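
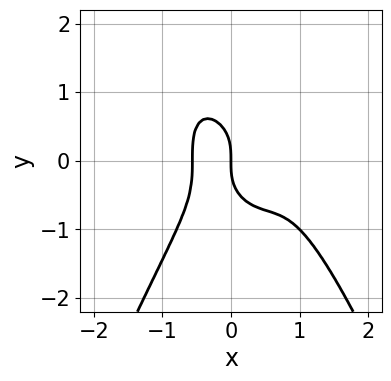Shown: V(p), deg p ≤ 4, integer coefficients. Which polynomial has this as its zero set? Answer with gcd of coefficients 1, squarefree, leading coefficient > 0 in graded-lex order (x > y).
1. Degree: the shape is more complex than any degree-3 curve, so deg p = 4.
2. Observable constraints: it crosses the y-axis at the gridline y = 0; it meets the x-axis at x = 0 (among the integer gridlines).
3. Solving for integer coefficients yields p as stated.

2*x^4 - 2*x^3 + y^3 + x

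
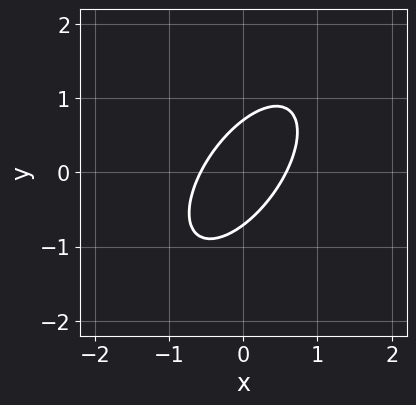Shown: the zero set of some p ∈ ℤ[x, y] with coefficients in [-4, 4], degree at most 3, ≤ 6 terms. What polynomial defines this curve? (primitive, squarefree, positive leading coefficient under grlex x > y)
3*x^2 - 3*x*y + 2*y^2 - 1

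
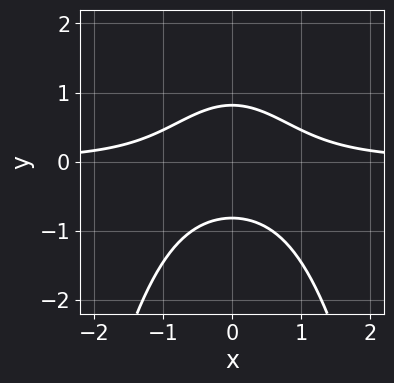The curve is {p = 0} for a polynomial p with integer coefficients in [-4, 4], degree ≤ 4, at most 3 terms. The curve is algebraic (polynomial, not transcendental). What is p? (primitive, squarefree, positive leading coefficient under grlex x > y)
First, the degree is 3 — the shape is more complex than any degree-2 curve.
Next, symmetries: it's symmetric under x → −x, forcing even powers of x.
Then, from the axis intercepts and sections: the curve avoids every integer x-axis point in the box.
Finally, these observations pin down the coefficients.

3*x^2*y + 3*y^2 - 2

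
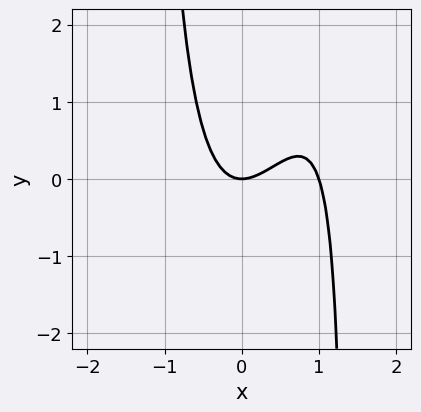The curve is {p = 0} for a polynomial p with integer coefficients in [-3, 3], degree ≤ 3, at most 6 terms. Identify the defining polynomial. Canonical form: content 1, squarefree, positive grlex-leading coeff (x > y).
(a) deg p = 3. The shape is more complex than any degree-2 curve.
(b) From the visible intercepts: the x-axis gridline crossings are at x ∈ {0, 1}; it crosses the y-axis at the gridline y = 0.
(c) Fitting integer coefficients to these (and the overall shape) gives p.

3*x^3 - x^2*y - 3*x^2 + 2*y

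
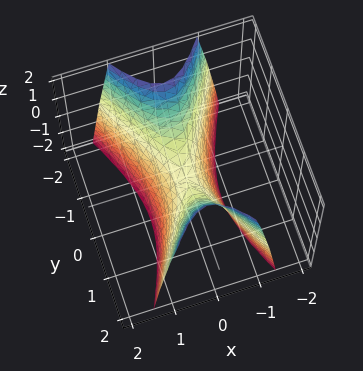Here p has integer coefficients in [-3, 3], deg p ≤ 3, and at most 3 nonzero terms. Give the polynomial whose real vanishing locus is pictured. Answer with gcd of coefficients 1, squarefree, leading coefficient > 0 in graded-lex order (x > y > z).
3*x^2 - y^2 + z

First, the degree is 2 — a saddle surface; a quadric.
Next, symmetries: mirror symmetry y ↦ −y ⇒ only even powers of y; the x ↦ −x reflection is a symmetry, so x appears only in even powers.
Next, from the axis intercepts and sections: it meets the x-axis at x = 0 (among the integer gridlines); one y-axis crossing is at y = 0.
Finally, these observations pin down the coefficients.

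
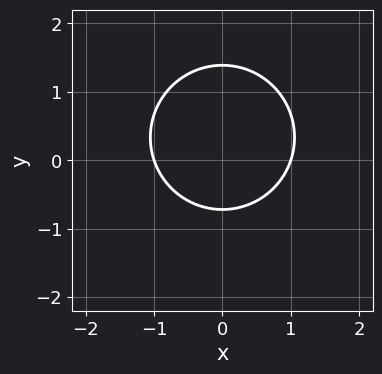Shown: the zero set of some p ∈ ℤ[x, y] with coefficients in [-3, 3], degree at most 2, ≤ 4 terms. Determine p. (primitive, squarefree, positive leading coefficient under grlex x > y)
3*x^2 + 3*y^2 - 2*y - 3

(a) Degree: a generic line meets the curve in up to 2 points, so deg p = 2.
(b) Symmetries: it's symmetric under x → −x, forcing even powers of x.
(c) From the visible intercepts: the x-axis gridline crossings are at x ∈ {-1, 1}.
(d) Fitting integer coefficients to these (and the overall shape) gives p.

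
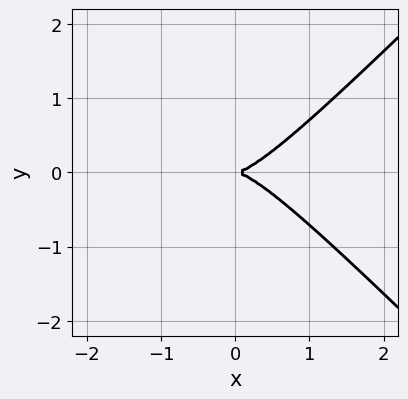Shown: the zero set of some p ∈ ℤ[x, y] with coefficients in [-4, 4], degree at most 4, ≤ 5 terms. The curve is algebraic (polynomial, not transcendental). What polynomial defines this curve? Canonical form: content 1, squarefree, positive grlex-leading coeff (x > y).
x^3 - x*y^2 - y^2

The degree is 3 — the shape is more complex than any degree-2 curve.
Symmetries: the y ↦ −y reflection is a symmetry, so y appears only in even powers.
From the axis intercepts and sections: it meets the y-axis at y = 0 (among the integer gridlines); it meets the x-axis at x = 0 (among the integer gridlines).
Fitting integer coefficients to these (and the overall shape) gives p.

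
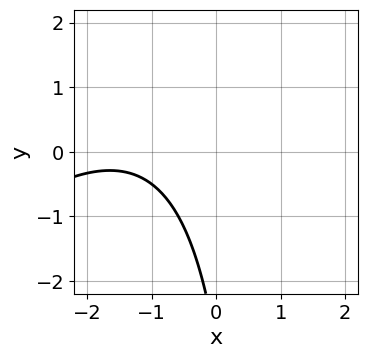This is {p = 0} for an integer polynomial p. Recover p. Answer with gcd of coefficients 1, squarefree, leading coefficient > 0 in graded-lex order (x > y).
First, deg p = 2. A generic line meets the curve in up to 2 points.
Then, reading off the gridlines: the curve avoids every integer y-axis point in the box; it misses every integer gridline on the x-axis.
Finally, fitting integer coefficients to these (and the overall shape) gives p.

x^2 - x*y + 3*x + y + 3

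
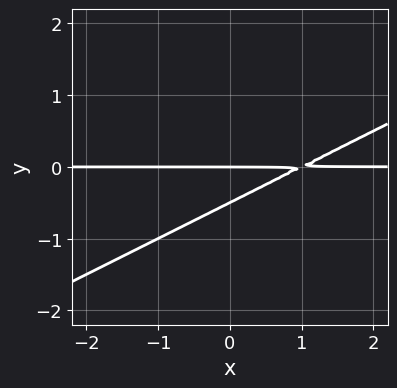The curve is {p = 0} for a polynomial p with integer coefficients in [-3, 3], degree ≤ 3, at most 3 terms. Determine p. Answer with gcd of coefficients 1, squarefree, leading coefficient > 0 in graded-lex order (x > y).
x*y - 2*y^2 - y

deg p = 2.
Checking where it meets the axes: it crosses the y-axis at the gridline y = 0; the visible x-axis segment lies entirely on the curve.
The integer polynomial consistent with all of this is the stated p.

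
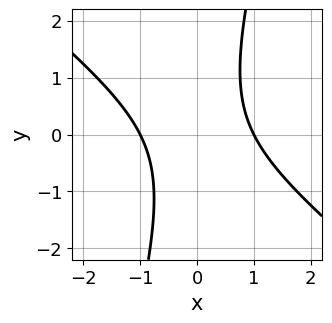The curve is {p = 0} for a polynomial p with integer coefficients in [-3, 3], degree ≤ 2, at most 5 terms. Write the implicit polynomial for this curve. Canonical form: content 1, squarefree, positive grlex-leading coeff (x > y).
3*x^2 + 3*x*y - y^2 - 3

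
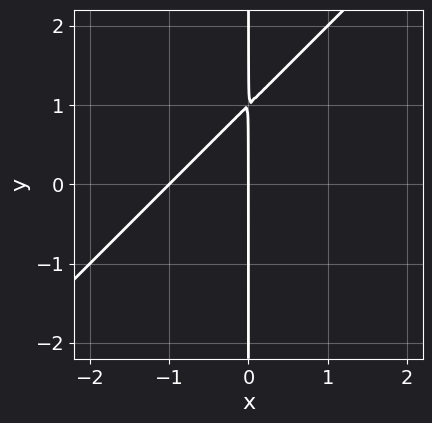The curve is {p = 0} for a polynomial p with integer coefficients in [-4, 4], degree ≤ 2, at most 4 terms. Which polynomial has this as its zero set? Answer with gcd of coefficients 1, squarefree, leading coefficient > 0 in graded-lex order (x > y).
First, deg p = 2. The shape is more complex than any degree-1 curve.
Then, against the integer gridlines: every point of the y-axis in the box is on the curve; among the integer gridlines, it crosses the x-axis at x ∈ {-1, 0}.
Finally, together with the visible shape, these determine p as stated.

x^2 - x*y + x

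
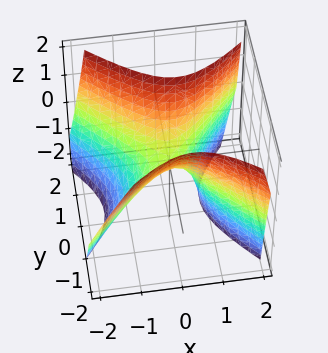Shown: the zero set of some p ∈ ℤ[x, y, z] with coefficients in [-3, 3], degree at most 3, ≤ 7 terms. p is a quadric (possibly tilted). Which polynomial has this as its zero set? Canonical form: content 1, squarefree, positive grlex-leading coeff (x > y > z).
3*x^2 - x*z - 3*y^2 - y*z + 2*z

First, degree: the shape is more complex than any degree-1 surface, so deg p = 2.
Then, checking where it meets the axes: it crosses the y-axis at the gridline y = 0; it crosses the x-axis at the gridline x = 0.
Finally, assembling these constraints gives the stated polynomial.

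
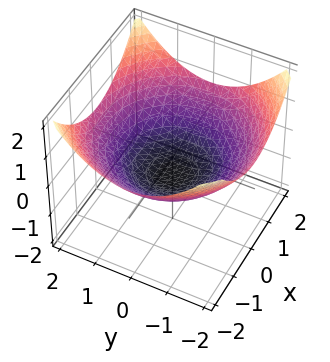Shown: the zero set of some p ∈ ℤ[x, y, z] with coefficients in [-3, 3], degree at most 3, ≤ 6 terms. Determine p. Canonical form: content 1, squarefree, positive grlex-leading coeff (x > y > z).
x^2 + y^2 - 3*z - 2

(a) The degree is 2 — the shape is more complex than any degree-1 surface.
(b) By symmetry, every cross-section ⟂ z is a circle, so x, y appear only via x² + y².
(c) Checking where it meets the axes: a circular section at z = 0 has radius between 1 and 2.
(d) Putting this together gives p.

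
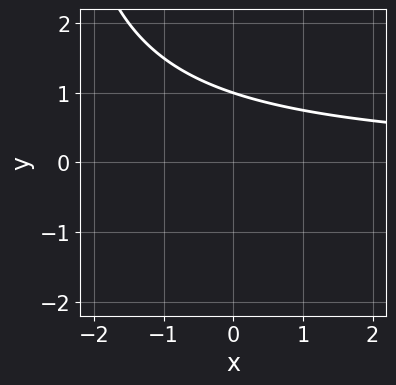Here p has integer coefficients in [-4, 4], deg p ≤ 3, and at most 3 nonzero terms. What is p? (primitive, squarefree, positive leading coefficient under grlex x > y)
x*y + 3*y - 3

1. Degree: a generic line meets the curve in up to 2 points, so deg p = 2.
2. Reading off the gridlines: no x-intercept at any integer in the box; it crosses the y-axis at the gridline y = 1.
3. These observations pin down the coefficients.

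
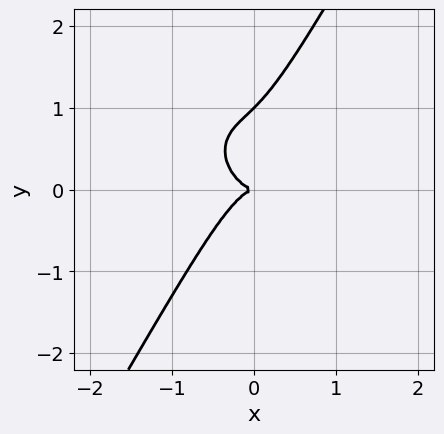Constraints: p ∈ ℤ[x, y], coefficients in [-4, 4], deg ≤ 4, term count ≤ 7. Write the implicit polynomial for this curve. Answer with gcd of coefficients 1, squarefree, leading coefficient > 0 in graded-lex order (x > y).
3*x^3 + x^2*y + 2*x*y^2 - 2*y^3 + 2*y^2

(a) The degree is 3 — no degree-2 curve has this shape.
(b) Observable constraints: the y-axis gridline crossings are at y ∈ {0, 1}; one x-axis crossing is at x = 0.
(c) Putting this together gives p.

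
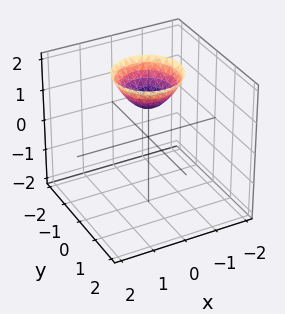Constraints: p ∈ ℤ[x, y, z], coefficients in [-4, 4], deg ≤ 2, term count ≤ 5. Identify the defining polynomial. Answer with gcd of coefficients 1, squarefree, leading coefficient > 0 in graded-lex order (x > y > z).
x^2 + y^2 - z + 1

1. The degree is 2 — a generic line meets the surface in up to 2 points.
2. Symmetry: every cross-section ⟂ z is a circle, so x, y appear only via x² + y².
3. From the visible intercepts: a circular section at z = 2 has radius exactly 1; it meets the z-axis at z = 1 (among the integer gridlines); the surface avoids every integer y-axis point in the box.
4. Together with the visible shape, these determine p as stated.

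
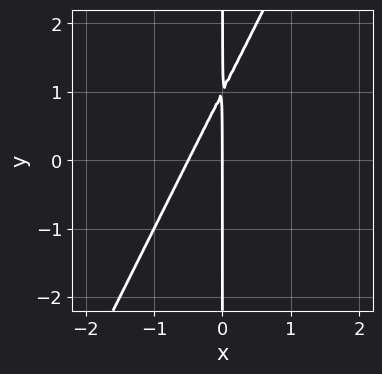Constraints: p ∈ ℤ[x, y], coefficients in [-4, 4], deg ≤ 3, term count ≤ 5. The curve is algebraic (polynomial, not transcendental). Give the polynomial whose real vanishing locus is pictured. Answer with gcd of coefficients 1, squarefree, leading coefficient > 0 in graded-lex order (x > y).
First, degree: no degree-1 curve has this shape, so deg p = 2.
Then, checking where it meets the axes: one x-axis crossing is at x = 0; every point of the y-axis in the box is on the curve.
Finally, assembling these constraints gives the stated polynomial.

2*x^2 - x*y + x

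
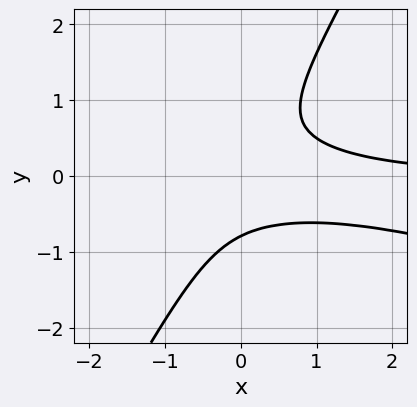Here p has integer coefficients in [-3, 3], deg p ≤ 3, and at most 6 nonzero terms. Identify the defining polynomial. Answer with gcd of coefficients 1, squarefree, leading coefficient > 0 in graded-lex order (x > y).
x^2*y + 3*x*y^2 - 2*y^3 - 1

(a) The degree is 3 — the shape is more complex than any degree-2 curve.
(b) From the visible intercepts: no x-intercept at any integer in the box.
(c) Matching integer coefficients to the picture gives p.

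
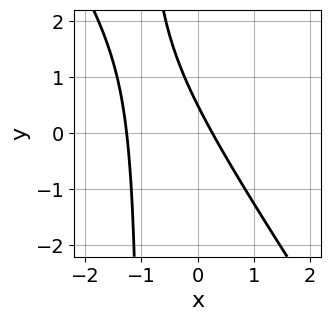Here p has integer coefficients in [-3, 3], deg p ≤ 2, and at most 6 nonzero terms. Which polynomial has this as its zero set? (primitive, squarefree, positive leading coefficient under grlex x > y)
1. The degree is 2 — no degree-1 curve has this shape.
2. Solving for integer coefficients yields p as stated.

3*x^2 + 2*x*y + 3*x + 2*y - 1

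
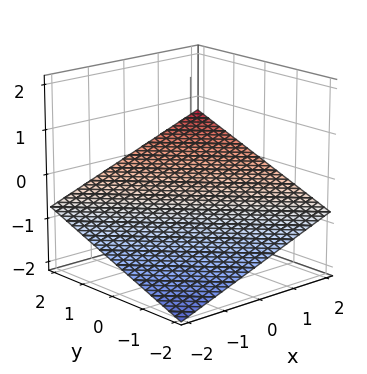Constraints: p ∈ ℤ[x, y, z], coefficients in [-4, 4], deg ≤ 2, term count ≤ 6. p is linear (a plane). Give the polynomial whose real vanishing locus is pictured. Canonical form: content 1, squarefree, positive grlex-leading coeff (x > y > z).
x + y - 3*z - 2

First, deg p = 1. The surface is flat (a plane).
Next, from the visible intercepts: one x-axis crossing is at x = 2; it crosses the y-axis at the gridline y = 2.
Finally, putting this together gives p.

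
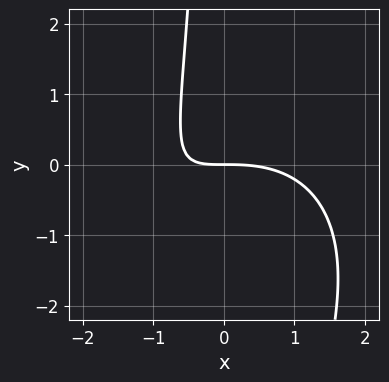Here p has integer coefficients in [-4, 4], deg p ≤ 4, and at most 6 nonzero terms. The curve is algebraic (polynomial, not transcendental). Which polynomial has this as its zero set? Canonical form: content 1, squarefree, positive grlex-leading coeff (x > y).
x^3 - x^2*y + x*y^2 + 3*x*y + 3*y

(a) deg p = 3. The shape is more complex than any degree-2 curve.
(b) Reading off the gridlines: it meets the y-axis at y = 0 (among the integer gridlines); it crosses the x-axis at the gridline x = 0.
(c) Fitting integer coefficients to these (and the overall shape) gives p.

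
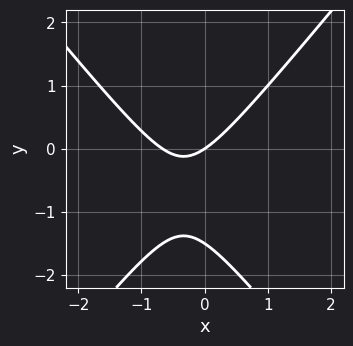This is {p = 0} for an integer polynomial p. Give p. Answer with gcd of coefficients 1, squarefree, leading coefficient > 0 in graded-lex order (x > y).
3*x^2 - 2*y^2 + 2*x - 3*y

1. deg p = 2. A generic line meets the curve in up to 2 points.
2. Reading off the gridlines: it meets the y-axis at y = 0 (among the integer gridlines); it crosses the x-axis at the gridline x = 0.
3. Fitting integer coefficients to these (and the overall shape) gives p.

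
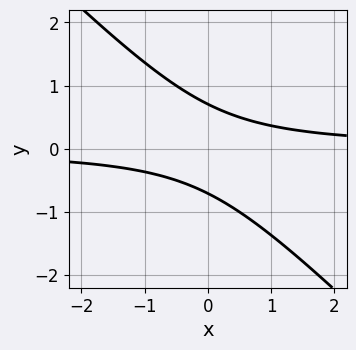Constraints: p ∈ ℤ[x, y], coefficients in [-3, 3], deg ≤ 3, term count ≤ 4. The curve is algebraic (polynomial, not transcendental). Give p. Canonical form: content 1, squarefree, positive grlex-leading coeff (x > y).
2*x*y + 2*y^2 - 1

First, degree: the shape is more complex than any degree-1 curve, so deg p = 2.
Then, from the visible intercepts: it misses every integer gridline on the x-axis.
Finally, matching integer coefficients to the picture gives p.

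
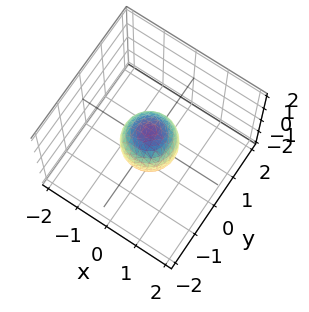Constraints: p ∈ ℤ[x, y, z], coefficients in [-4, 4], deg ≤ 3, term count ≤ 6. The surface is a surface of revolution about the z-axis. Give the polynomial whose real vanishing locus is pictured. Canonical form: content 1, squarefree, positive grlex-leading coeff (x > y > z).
3*x^2 + 3*y^2 + 2*z^2 - 2

1. deg p = 2.
2. By symmetry, the z-axis is an axis of rotation, so x and y enter only as x² + y².
3. From the axis intercepts and sections: a circular section at z = 0 has radius between 0 and 1; the z-axis gridline crossings are at z ∈ {-1, 1}.
4. Together with the visible shape, these determine p as stated.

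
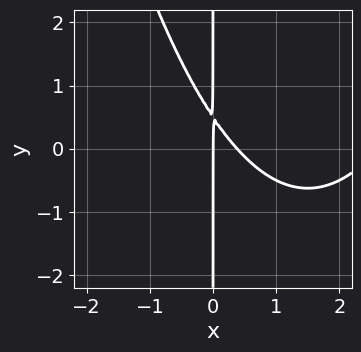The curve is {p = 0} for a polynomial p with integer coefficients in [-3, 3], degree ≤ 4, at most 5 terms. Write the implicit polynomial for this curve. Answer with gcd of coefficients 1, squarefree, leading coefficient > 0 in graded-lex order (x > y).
x^3 - 3*x^2 - 2*x*y + x

1. deg p = 3. A generic line meets the curve in up to 3 points.
2. Checking where it meets the axes: one x-axis crossing is at x = 0; the visible y-axis segment lies entirely on the curve.
3. Matching integer coefficients to the picture gives p.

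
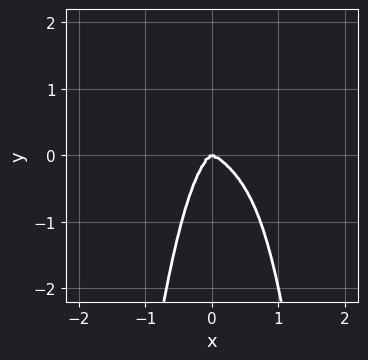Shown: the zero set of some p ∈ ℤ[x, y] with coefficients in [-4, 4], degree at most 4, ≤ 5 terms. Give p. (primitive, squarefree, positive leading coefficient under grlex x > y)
(a) deg p = 4. The shape is more complex than any degree-3 curve.
(b) From the visible intercepts: it crosses the y-axis at the gridline y = 0; it meets the x-axis at x = 0 (among the integer gridlines).
(c) The integer polynomial consistent with all of this is the stated p.

2*x^4 + 3*x^3*y + 3*x^2*y^2 + y^3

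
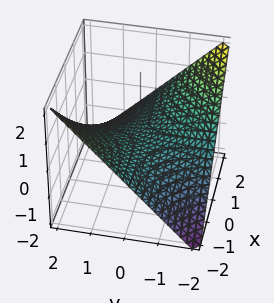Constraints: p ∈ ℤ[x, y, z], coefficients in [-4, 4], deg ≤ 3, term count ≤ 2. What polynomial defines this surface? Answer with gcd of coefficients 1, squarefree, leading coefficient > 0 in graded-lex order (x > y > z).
x*y + 2*z

First, deg p = 2. A saddle surface; a quadric.
Next, checking where it meets the axes: it crosses the z-axis at the gridline z = 0; every point of the y-axis in the box is on the surface; every point of the x-axis in the box is on the surface.
Finally, the integer polynomial consistent with all of this is the stated p.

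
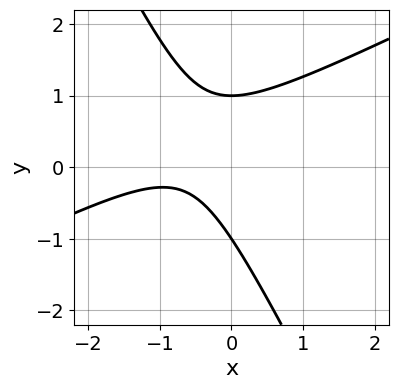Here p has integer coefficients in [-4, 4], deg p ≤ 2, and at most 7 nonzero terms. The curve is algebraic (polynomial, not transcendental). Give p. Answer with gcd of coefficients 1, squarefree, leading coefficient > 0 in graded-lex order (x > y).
2*x^2 - 3*x*y - 2*y^2 + 3*x + 2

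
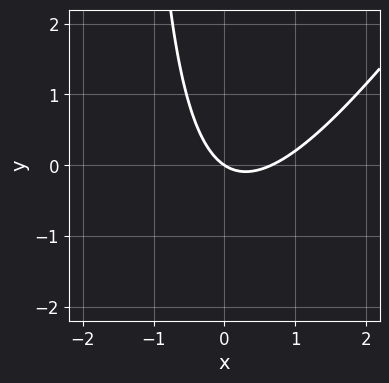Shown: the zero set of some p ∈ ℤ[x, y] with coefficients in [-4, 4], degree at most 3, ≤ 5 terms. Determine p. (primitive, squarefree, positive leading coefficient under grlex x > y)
Degree: a generic line meets the curve in up to 2 points, so deg p = 2.
From the visible intercepts: one x-axis crossing is at x = 0; it meets the y-axis at y = 0 (among the integer gridlines).
Fitting integer coefficients to these (and the overall shape) gives p.

3*x^2 - 2*x*y - 2*x - 3*y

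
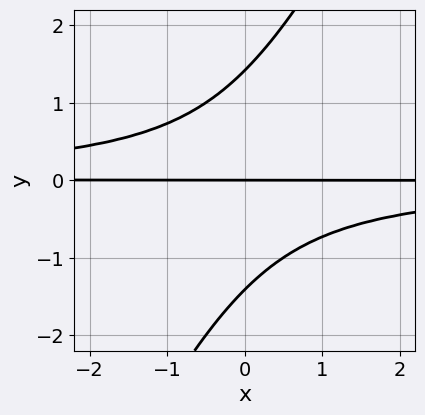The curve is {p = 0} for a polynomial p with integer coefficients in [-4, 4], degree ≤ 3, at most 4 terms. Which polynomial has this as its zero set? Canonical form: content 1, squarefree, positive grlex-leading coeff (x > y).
1. deg p = 3. No degree-2 curve has this shape.
2. From the axis intercepts and sections: every point of the x-axis in the box is on the curve; it meets the y-axis at y = 0 (among the integer gridlines).
3. Matching integer coefficients to the picture gives p.

2*x*y^2 - y^3 + 2*y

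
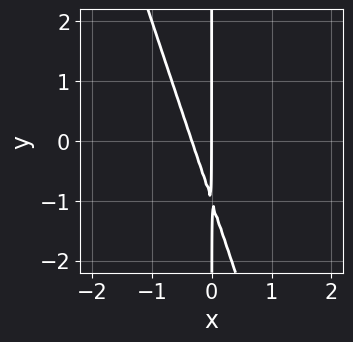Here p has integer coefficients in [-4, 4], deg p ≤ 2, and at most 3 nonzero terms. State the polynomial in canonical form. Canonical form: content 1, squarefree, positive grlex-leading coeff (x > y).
1. deg p = 2. A generic line meets the curve in up to 2 points.
2. From the axis intercepts and sections: it meets the x-axis at x = 0 (among the integer gridlines); every point of the y-axis in the box is on the curve.
3. Solving for integer coefficients yields p as stated.

3*x^2 + x*y + x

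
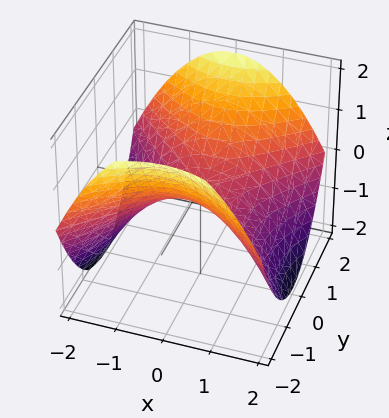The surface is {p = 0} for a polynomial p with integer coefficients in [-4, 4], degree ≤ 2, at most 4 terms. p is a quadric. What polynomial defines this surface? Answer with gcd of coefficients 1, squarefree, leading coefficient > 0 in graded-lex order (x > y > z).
x^2 - y^2 + 2*z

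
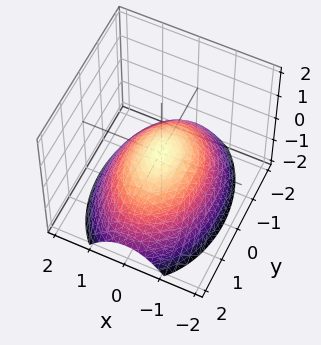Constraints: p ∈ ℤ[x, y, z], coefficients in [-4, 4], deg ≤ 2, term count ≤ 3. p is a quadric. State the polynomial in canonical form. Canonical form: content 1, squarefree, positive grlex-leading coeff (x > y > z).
deg p = 2. A paraboloid; a quadric.
Symmetries: it's symmetric under x → −x, forcing even powers of x; mirror symmetry y ↦ −y ⇒ only even powers of y.
Checking where it meets the axes: one z-axis crossing is at z = 0; it meets the x-axis at x = 0 (among the integer gridlines); it crosses the y-axis at the gridline y = 0.
Fitting integer coefficients to these (and the overall shape) gives p.

2*x^2 + y^2 + 3*z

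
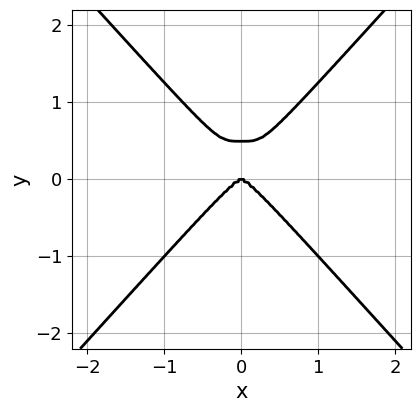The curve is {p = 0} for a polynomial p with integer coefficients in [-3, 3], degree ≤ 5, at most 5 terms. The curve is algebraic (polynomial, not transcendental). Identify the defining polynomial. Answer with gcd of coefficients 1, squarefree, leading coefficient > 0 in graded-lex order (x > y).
1. Degree: a generic line meets the curve in up to 4 points, so deg p = 4.
2. Symmetries: the x ↦ −x reflection is a symmetry, so x appears only in even powers.
3. From the axis intercepts and sections: it meets the x-axis at x = 0 (among the integer gridlines); it meets the y-axis at y = 0 (among the integer gridlines).
4. Together with the visible shape, these determine p as stated.

3*x^4 - 2*y^4 + y^3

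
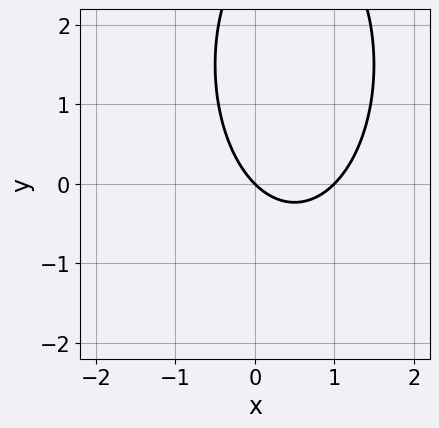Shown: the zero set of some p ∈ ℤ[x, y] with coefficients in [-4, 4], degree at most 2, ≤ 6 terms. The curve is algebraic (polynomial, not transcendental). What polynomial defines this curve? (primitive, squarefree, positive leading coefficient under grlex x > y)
3*x^2 + y^2 - 3*x - 3*y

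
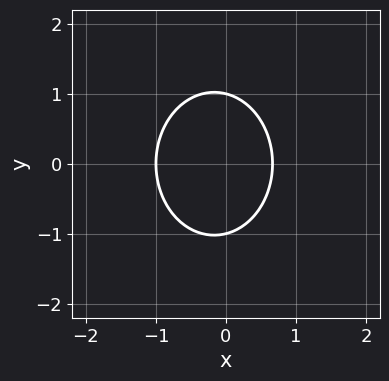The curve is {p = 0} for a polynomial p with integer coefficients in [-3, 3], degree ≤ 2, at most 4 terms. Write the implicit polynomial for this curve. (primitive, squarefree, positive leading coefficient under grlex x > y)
3*x^2 + 2*y^2 + x - 2

1. The degree is 2 — no degree-1 curve has this shape.
2. Symmetries: the y ↦ −y reflection is a symmetry, so y appears only in even powers.
3. Reading off the gridlines: among the integer gridlines, it crosses the y-axis at y ∈ {-1, 1}; one x-axis crossing is at x = -1.
4. Fitting integer coefficients to these (and the overall shape) gives p.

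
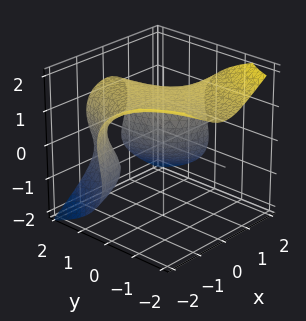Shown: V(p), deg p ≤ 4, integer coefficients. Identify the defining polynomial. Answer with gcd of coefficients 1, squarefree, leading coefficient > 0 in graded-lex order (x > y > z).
First, deg p = 3. A generic line meets the surface in up to 3 points.
Next, from the axis intercepts and sections: it misses every integer gridline on the y-axis; no x-intercept at any integer in the box.
Finally, these observations pin down the coefficients.

x^2*y + z^3 - z - 1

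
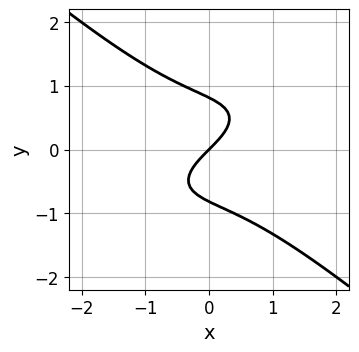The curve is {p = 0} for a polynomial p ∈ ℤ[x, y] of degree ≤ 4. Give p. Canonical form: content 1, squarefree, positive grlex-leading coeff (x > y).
x^3 - x^2*y + 3*y^3 + 2*x - 2*y

The degree is 3 — no degree-2 curve has this shape.
Checking where it meets the axes: it crosses the y-axis at the gridline y = 0; one x-axis crossing is at x = 0.
The integer polynomial consistent with all of this is the stated p.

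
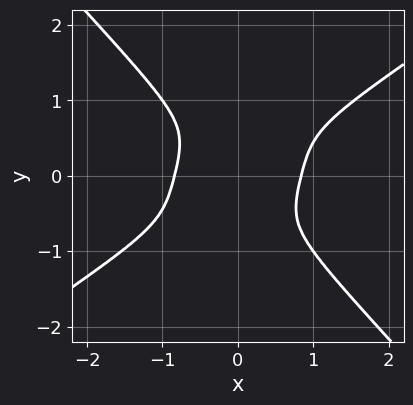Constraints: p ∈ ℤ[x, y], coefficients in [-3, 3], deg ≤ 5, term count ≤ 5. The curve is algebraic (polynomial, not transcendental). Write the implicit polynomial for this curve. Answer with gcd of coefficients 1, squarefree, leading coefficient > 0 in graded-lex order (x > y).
2*x^4 - 2*x^3*y - 3*y^4 - 1

(a) deg p = 4. The shape is more complex than any degree-3 curve.
(b) Reading off the gridlines: no y-intercept at any integer in the box.
(c) Putting this together gives p.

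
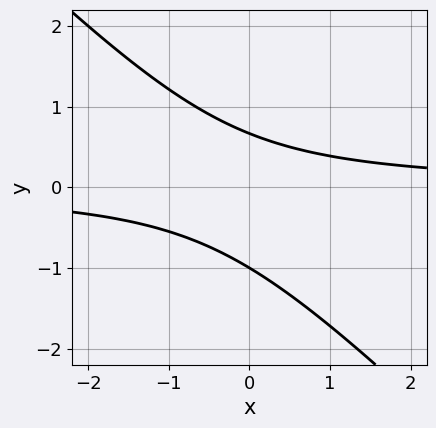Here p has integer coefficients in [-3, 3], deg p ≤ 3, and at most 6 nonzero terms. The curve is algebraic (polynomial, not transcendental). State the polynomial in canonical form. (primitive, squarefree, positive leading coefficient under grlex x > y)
3*x*y + 3*y^2 + y - 2

1. deg p = 2. No degree-1 curve has this shape.
2. From the visible intercepts: it meets the y-axis at y = -1 (among the integer gridlines); it misses every integer gridline on the x-axis.
3. The integer polynomial consistent with all of this is the stated p.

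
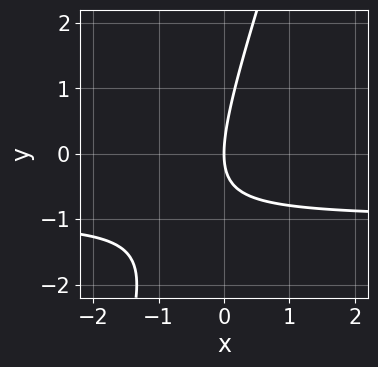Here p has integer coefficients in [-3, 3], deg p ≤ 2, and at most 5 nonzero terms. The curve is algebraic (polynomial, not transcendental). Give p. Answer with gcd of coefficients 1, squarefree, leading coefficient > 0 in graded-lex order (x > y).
1. Degree: no degree-1 curve has this shape, so deg p = 2.
2. Against the integer gridlines: one y-axis crossing is at y = 0; it meets the x-axis at x = 0 (among the integer gridlines).
3. Putting this together gives p.

3*x*y - y^2 + 3*x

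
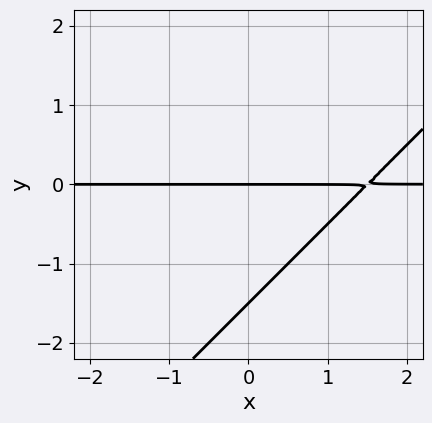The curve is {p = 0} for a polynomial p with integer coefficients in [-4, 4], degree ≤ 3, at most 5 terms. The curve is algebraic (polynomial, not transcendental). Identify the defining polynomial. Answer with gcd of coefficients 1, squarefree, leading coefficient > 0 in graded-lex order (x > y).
1. Degree: no degree-1 curve has this shape, so deg p = 2.
2. Against the integer gridlines: one y-axis crossing is at y = 0; the visible x-axis segment lies entirely on the curve.
3. These observations pin down the coefficients.

2*x*y - 2*y^2 - 3*y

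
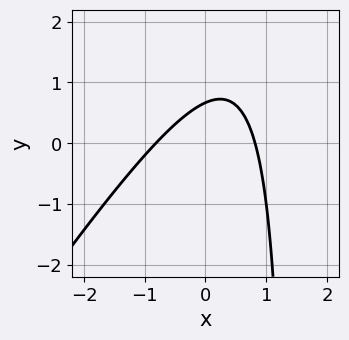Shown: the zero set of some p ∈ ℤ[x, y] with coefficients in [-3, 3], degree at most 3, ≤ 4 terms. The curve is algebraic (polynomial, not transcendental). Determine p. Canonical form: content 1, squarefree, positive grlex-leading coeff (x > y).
1. The degree is 2 — the shape is more complex than any degree-1 curve.
2. Putting this together gives p.

3*x^2 - 2*x*y + 3*y - 2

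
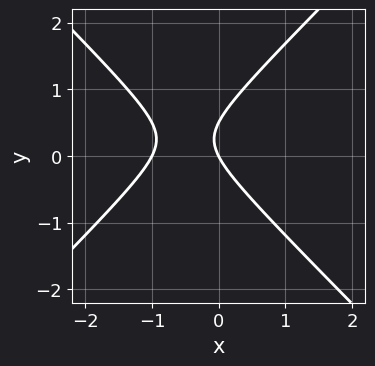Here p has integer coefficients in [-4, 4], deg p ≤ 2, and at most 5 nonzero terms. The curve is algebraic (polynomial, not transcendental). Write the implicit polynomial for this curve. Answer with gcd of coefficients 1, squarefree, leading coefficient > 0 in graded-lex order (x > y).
The degree is 2 — a generic line meets the curve in up to 2 points.
From the axis intercepts and sections: the x-axis gridline crossings are at x ∈ {-1, 0}; one y-axis crossing is at y = 0.
The integer polynomial consistent with all of this is the stated p.

2*x^2 - 2*y^2 + 2*x + y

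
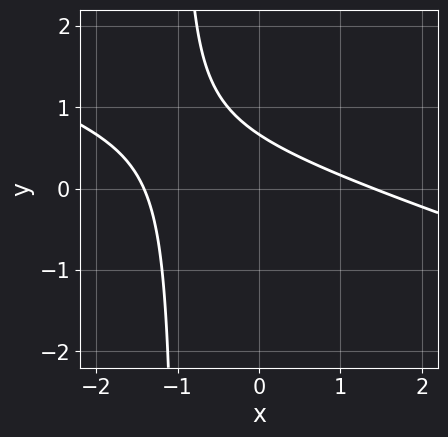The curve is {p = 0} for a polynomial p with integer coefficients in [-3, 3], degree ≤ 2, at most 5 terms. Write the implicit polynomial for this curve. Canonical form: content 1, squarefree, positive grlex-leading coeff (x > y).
(a) The degree is 2 — the shape is more complex than any degree-1 curve.
(b) The integer polynomial consistent with all of this is the stated p.

x^2 + 3*x*y + 3*y - 2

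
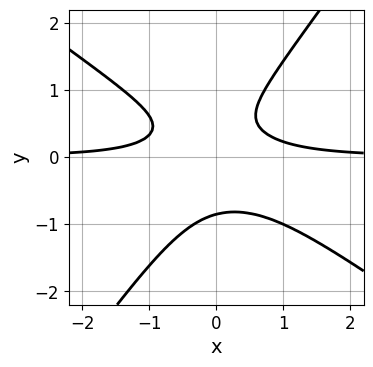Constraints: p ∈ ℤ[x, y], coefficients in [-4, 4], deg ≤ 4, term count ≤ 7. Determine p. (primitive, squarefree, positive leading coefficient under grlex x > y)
3*x^2*y + 2*x*y^2 - 3*y^3 + y - 1

First, deg p = 3. The shape is more complex than any degree-2 curve.
Next, reading off the gridlines: the curve avoids every integer x-axis point in the box.
Finally, these observations pin down the coefficients.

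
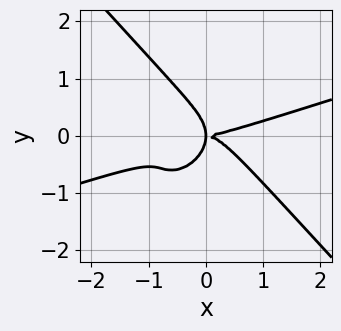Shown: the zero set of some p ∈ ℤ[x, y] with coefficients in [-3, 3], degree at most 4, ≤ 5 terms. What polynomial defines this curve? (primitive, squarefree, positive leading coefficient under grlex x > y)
x^4 - 3*x^3*y - 3*y^4 - 3*x*y^2

deg p = 4.
Reading off the gridlines: it crosses the x-axis at the gridline x = 0; one y-axis crossing is at y = 0.
Fitting integer coefficients to these (and the overall shape) gives p.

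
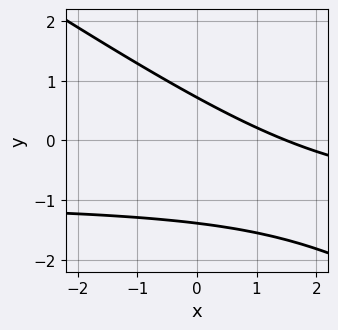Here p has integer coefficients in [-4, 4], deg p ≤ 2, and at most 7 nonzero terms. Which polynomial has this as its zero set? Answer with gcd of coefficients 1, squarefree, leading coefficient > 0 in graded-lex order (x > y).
(a) The degree is 2 — a generic line meets the curve in up to 2 points.
(b) Putting this together gives p.

2*x*y + 3*y^2 + 2*x + 2*y - 3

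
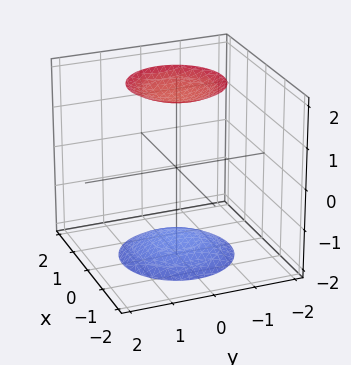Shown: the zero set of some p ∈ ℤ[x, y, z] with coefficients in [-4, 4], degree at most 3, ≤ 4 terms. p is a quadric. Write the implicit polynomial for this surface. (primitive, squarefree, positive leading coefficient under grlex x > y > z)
(a) The picture has 2 separate pieces. Treating them together as one polynomial.
(b) Degree: two sheets facing apart; a quadric, so deg p = 2.
(c) Symmetry: every cross-section ⟂ z is a circle, so x, y appear only via x² + y²; it's symmetric under z → −z, forcing even powers of z.
(d) From the axis intercepts and sections: no y-intercept at any integer in the box; it misses every integer gridline on the x-axis.
(e) Solving for integer coefficients yields p as stated.

x^2 + y^2 - z^2 + 3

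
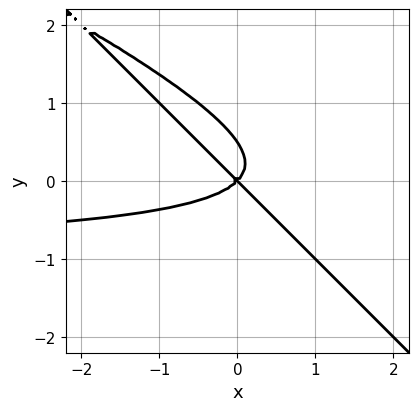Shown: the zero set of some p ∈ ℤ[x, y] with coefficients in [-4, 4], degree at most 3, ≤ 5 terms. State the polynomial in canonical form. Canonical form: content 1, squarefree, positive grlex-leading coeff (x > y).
x^2*y + 3*x*y^2 + 2*y^3 + x^2 - y^2

1. The degree is 3 — no degree-2 curve has this shape.
2. From the visible intercepts: it meets the y-axis at y = 0 (among the integer gridlines); it crosses the x-axis at the gridline x = 0.
3. Putting this together gives p.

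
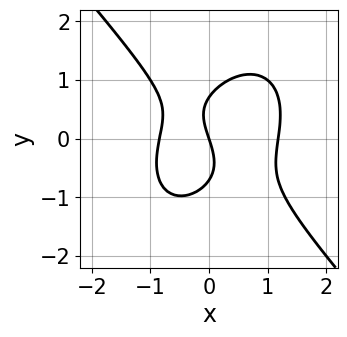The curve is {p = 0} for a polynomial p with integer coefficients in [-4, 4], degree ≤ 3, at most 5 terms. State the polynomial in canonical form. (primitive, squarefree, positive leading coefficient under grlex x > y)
First, deg p = 3.
Then, reading off the gridlines: it crosses the x-axis at the gridline x = 0; it crosses the y-axis at the gridline y = 0.
Finally, matching integer coefficients to the picture gives p.

3*x^3 + 2*y^3 - x^2 - 3*x - y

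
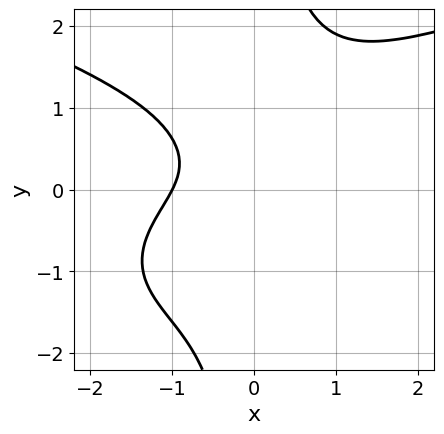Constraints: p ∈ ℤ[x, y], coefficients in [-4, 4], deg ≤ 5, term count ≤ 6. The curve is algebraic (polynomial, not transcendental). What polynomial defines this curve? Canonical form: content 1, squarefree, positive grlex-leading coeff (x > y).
First, deg p = 4. No degree-3 curve has this shape.
Next, observable constraints: one x-axis crossing is at x = -1; no y-intercept at any integer in the box.
Finally, matching integer coefficients to the picture gives p.

3*x*y^3 - 2*x^3 - 3*x*y - 3*y^2 - 2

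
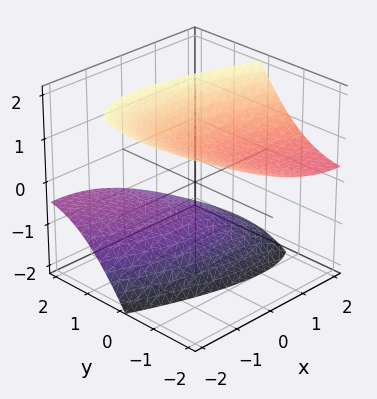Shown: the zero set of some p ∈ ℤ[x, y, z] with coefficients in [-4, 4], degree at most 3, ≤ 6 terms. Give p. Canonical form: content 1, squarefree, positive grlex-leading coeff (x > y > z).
1. There are 2 components.
2. deg p = 2.
3. Against the integer gridlines: it misses every integer gridline on the y-axis; no x-intercept at any integer in the box.
4. Assembling these constraints gives the stated polynomial.

x^2 + 2*x*y + y^2 + 3*y*z - 2*z^2 + 3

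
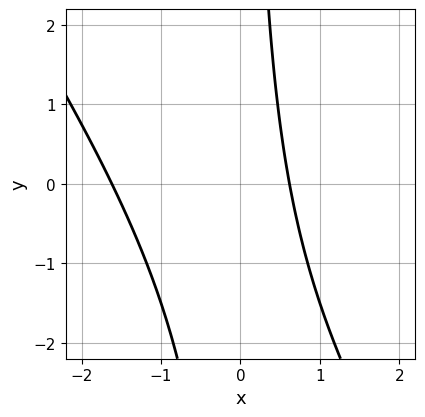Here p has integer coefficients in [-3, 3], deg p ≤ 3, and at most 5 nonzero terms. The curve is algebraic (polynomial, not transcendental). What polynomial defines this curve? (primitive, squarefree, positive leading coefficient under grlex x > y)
3*x^2 + 2*x*y + 3*x - 3

First, deg p = 2. A generic line meets the curve in up to 2 points.
Then, against the integer gridlines: the curve avoids every integer y-axis point in the box.
Finally, assembling these constraints gives the stated polynomial.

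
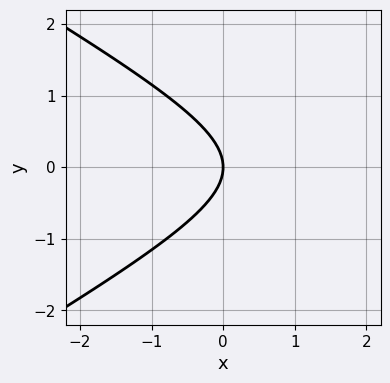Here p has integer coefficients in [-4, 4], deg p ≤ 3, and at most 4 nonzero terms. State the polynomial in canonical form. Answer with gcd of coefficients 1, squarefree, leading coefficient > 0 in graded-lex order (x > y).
x^2 - 3*y^2 - 3*x

(a) Degree: no degree-1 curve has this shape, so deg p = 2.
(b) Symmetries: the y ↦ −y reflection is a symmetry, so y appears only in even powers.
(c) From the axis intercepts and sections: it meets the x-axis at x = 0 (among the integer gridlines); it crosses the y-axis at the gridline y = 0.
(d) Solving for integer coefficients yields p as stated.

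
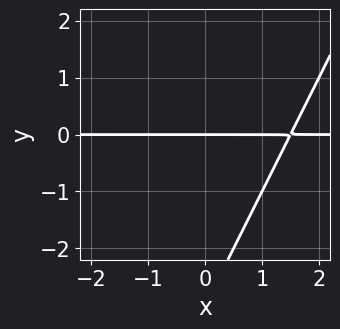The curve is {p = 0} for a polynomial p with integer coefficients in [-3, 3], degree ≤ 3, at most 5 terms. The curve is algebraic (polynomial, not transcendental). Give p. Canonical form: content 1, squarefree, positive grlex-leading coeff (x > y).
2*x*y - y^2 - 3*y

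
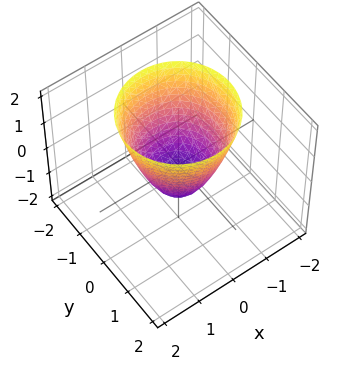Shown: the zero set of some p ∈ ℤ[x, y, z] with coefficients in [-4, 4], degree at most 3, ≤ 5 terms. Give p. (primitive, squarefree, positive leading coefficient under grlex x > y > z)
3*x^2 + 3*y^2 - 2*z - 2

deg p = 2. The shape is more complex than any degree-1 surface.
By symmetry, every cross-section ⟂ z is a circle, so x, y appear only via x² + y².
Against the integer gridlines: a circular section at z = 0 has radius between 0 and 1; it meets the z-axis at z = -1 (among the integer gridlines).
Fitting integer coefficients to these (and the overall shape) gives p.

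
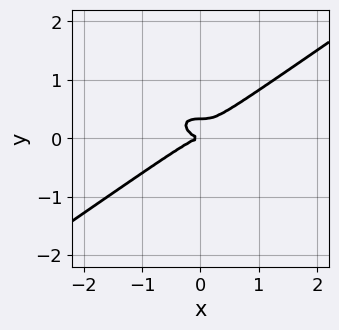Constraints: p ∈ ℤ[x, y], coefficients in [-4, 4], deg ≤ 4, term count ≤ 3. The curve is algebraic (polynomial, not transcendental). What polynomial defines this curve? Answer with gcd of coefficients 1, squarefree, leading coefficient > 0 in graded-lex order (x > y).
The degree is 3 — a generic line meets the curve in up to 3 points.
From the axis intercepts and sections: one y-axis crossing is at y = 0; one x-axis crossing is at x = 0.
Assembling these constraints gives the stated polynomial.

x^3 - 3*y^3 + y^2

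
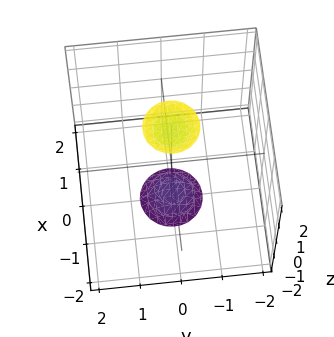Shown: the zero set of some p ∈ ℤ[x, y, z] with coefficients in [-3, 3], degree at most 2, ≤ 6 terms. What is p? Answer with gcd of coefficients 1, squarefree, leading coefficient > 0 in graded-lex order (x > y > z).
3*x^2 + 3*y^2 - z^2 + 3

First, the picture has 2 separate pieces. They look like related sheets of one shape, so recover p as a whole.
Then, degree: a generic line meets the surface in up to 2 points, so deg p = 2.
Then, symmetry: the z-axis is an axis of rotation, so x and y enter only as x² + y².
Next, checking where it meets the axes: a circular section at z = 2 has radius between 0 and 1; it misses every integer gridline on the x-axis.
Finally, matching integer coefficients to the picture gives p.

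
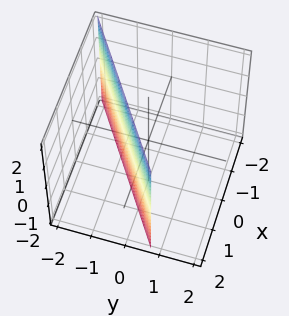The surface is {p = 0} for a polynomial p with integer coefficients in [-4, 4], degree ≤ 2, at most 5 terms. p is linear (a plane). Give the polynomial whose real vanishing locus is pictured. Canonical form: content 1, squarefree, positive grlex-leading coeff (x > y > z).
2*x - 3*y - 2

First, deg p = 1. The surface is flat (a plane).
Next, reading off the gridlines: it meets the x-axis at x = 1 (among the integer gridlines); no z-intercept at any integer in the box.
Finally, assembling these constraints gives the stated polynomial.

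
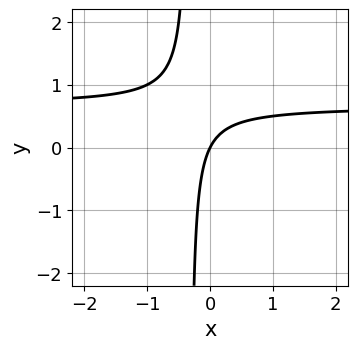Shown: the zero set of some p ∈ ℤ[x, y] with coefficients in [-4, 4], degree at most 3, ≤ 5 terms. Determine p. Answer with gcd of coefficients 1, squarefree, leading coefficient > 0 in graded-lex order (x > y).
3*x*y - 2*x + y

1. Degree: no degree-1 curve has this shape, so deg p = 2.
2. From the axis intercepts and sections: it meets the x-axis at x = 0 (among the integer gridlines); one y-axis crossing is at y = 0.
3. The integer polynomial consistent with all of this is the stated p.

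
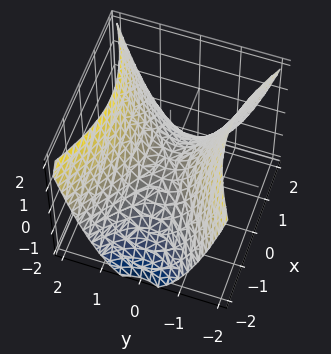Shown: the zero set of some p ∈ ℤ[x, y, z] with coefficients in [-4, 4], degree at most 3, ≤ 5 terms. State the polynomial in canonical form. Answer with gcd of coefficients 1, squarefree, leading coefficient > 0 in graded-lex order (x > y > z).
First, the degree is 2 — a hyperbolic paraboloid; a quadric.
Next, symmetries: mirror symmetry y ↦ −y ⇒ only even powers of y; mirror symmetry x ↦ −x ⇒ only even powers of x.
Then, against the integer gridlines: it crosses the x-axis at the gridline x = 0; it crosses the y-axis at the gridline y = 0; one z-axis crossing is at z = 0.
Finally, these observations pin down the coefficients.

x^2 - 2*y^2 + 2*z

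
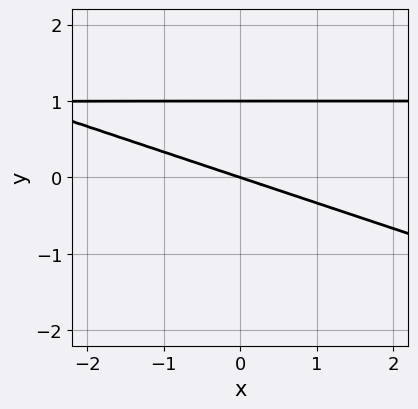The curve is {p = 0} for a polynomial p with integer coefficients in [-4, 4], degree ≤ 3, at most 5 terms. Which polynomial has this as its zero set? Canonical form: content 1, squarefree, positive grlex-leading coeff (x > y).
1. Degree: the shape is more complex than any degree-1 curve, so deg p = 2.
2. From the axis intercepts and sections: among the integer gridlines, it crosses the y-axis at y ∈ {0, 1}; one x-axis crossing is at x = 0.
3. Solving for integer coefficients yields p as stated.

x*y + 3*y^2 - x - 3*y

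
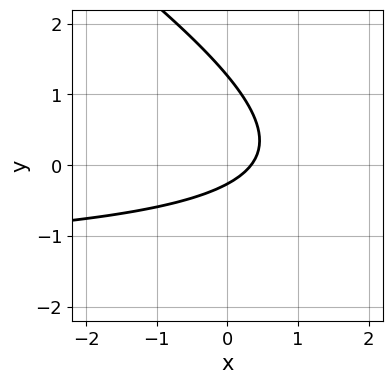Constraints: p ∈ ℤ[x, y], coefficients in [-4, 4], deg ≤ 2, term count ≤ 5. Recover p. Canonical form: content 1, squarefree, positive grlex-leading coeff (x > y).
First, the degree is 2 — no degree-1 curve has this shape.
Finally, putting this together gives p.

2*x*y + 3*y^2 + 3*x - 3*y - 1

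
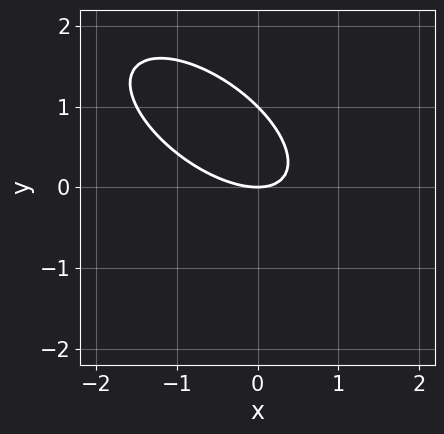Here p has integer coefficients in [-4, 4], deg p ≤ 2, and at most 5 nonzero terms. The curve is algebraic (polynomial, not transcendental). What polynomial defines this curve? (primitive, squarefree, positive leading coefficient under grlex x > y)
First, the degree is 2 — no degree-1 curve has this shape.
Next, from the visible intercepts: one x-axis crossing is at x = 0; among the integer gridlines, it crosses the y-axis at y ∈ {0, 1}.
Finally, putting this together gives p.

2*x^2 + 3*x*y + 3*y^2 - 3*y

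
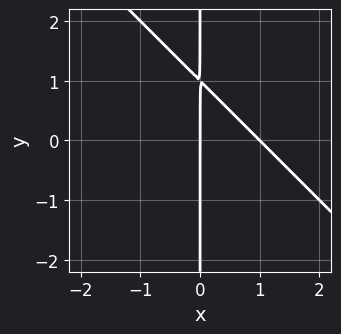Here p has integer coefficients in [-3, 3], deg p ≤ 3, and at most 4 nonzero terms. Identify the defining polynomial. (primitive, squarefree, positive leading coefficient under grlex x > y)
x^2 + x*y - x

First, the degree is 2 — the shape is more complex than any degree-1 curve.
Then, checking where it meets the axes: among the integer gridlines, it crosses the x-axis at x ∈ {0, 1}; every point of the y-axis in the box is on the curve.
Finally, assembling these constraints gives the stated polynomial.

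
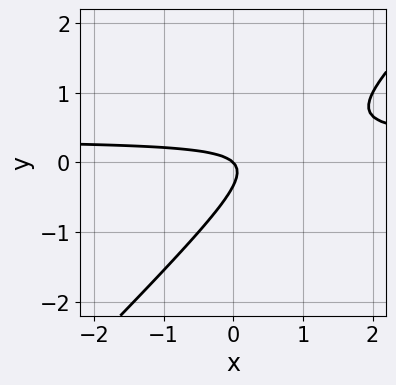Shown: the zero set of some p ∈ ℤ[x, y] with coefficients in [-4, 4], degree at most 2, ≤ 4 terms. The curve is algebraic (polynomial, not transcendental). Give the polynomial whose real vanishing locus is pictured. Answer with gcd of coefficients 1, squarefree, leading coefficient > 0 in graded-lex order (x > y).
3*x*y - 3*y^2 - x - y

The degree is 2 — the shape is more complex than any degree-1 curve.
Reading off the gridlines: one x-axis crossing is at x = 0; it meets the y-axis at y = 0 (among the integer gridlines).
Solving for integer coefficients yields p as stated.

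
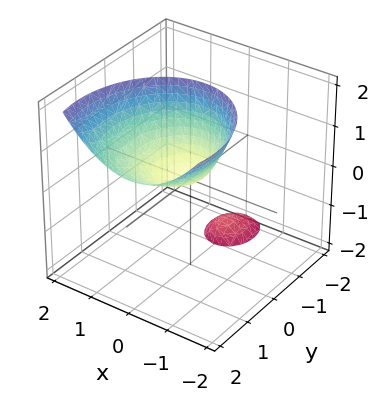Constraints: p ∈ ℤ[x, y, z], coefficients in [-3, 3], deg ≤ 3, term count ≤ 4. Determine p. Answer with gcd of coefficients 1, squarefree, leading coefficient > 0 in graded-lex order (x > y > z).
3*x^2 + 2*y^2 - 3*y*z - 2*z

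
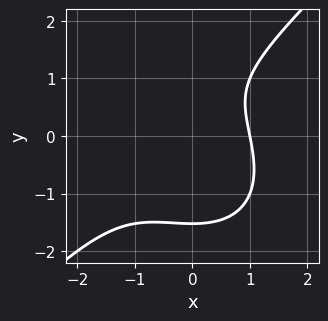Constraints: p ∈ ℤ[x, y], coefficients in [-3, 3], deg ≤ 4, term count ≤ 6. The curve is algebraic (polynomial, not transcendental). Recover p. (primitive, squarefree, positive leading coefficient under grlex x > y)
x^3 - y^3 + x^2 + y - 2

First, deg p = 3. No degree-2 curve has this shape.
Then, from the visible intercepts: it crosses the x-axis at the gridline x = 1.
Finally, fitting integer coefficients to these (and the overall shape) gives p.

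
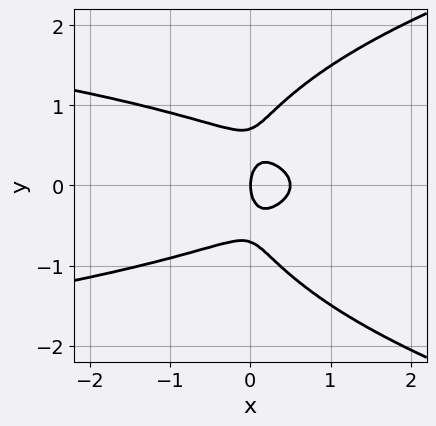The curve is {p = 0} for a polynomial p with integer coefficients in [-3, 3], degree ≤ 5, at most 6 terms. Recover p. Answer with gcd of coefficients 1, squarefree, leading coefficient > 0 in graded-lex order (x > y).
First, deg p = 4.
Then, symmetries: mirror symmetry y ↦ −y ⇒ only even powers of y.
Next, observable constraints: it meets the x-axis at x = 0 (among the integer gridlines); one y-axis crossing is at y = 0.
Finally, solving for integer coefficients yields p as stated.

2*y^4 - 3*x*y^2 - 2*x^2 - y^2 + x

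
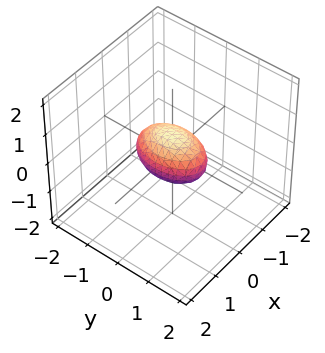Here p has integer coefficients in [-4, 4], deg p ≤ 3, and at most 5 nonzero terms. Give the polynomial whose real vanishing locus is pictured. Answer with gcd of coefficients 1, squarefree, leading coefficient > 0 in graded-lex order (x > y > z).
deg p = 2.
Symmetries: it's symmetric under y → −y, forcing even powers of y; it's symmetric under x → −x, forcing even powers of x; it's symmetric under z → −z, forcing even powers of z.
Against the integer gridlines: among the integer gridlines, it crosses the y-axis at y ∈ {-1, 1}.
Solving for integer coefficients yields p as stated.

2*x^2 + y^2 + 2*z^2 - 1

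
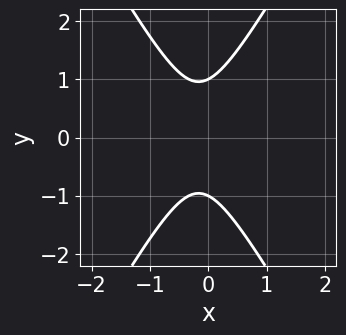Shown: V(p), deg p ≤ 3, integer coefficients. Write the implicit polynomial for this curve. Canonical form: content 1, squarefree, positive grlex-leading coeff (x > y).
1. deg p = 2. A generic line meets the curve in up to 2 points.
2. Symmetries: it's symmetric under y → −y, forcing even powers of y.
3. Observable constraints: among the integer gridlines, it crosses the y-axis at y ∈ {-1, 1}; no x-intercept at any integer in the box.
4. These observations pin down the coefficients.

3*x^2 - y^2 + x + 1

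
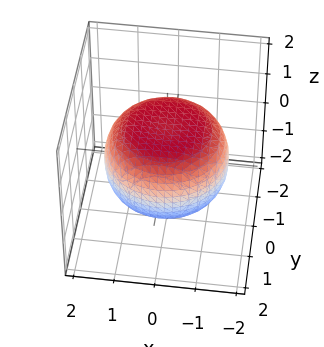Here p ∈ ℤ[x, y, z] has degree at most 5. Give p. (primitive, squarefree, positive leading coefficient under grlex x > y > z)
x^4 + 2*x^2*y^2 + y^4 - x^2 - y^2 + 3*z^2 - 3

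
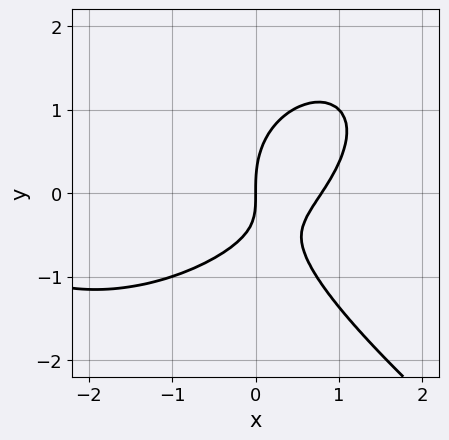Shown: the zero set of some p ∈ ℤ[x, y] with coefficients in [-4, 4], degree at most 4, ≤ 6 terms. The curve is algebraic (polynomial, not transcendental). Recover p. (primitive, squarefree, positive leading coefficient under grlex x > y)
First, deg p = 3. No degree-2 curve has this shape.
Then, reading off the gridlines: one y-axis crossing is at y = 0; one x-axis crossing is at x = 0.
Finally, together with the visible shape, these determine p as stated.

x^3 + 2*y^3 + 3*x^2 - 3*x*y - 3*x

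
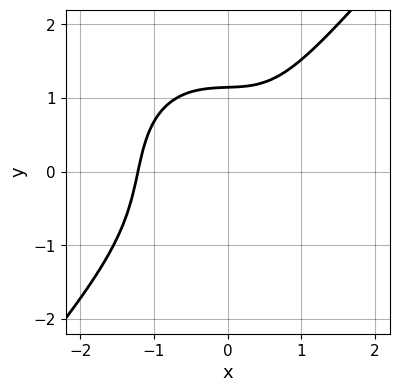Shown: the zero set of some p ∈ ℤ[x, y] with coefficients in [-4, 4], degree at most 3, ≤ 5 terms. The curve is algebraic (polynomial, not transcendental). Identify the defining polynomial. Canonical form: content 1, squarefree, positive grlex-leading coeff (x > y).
First, the degree is 3 — a generic line meets the curve in up to 3 points.
Finally, putting this together gives p.

3*x^3 - 2*y^3 + 2*x*y - 2*x + 3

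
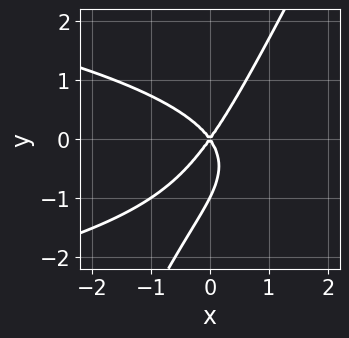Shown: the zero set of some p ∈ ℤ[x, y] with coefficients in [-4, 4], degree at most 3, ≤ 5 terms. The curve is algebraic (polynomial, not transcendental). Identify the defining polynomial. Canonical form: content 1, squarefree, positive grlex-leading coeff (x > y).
2*x*y^2 - y^3 + 2*x^2 - y^2

Degree: no degree-2 curve has this shape, so deg p = 3.
Observable constraints: among the integer gridlines, it crosses the y-axis at y ∈ {-1, 0}; it meets the x-axis at x = 0 (among the integer gridlines).
Fitting integer coefficients to these (and the overall shape) gives p.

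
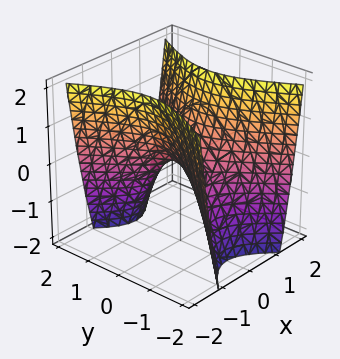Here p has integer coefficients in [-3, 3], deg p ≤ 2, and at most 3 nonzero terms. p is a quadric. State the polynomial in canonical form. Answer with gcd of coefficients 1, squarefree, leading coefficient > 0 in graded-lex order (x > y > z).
2*x^2 - y^2 - z

First, degree: a hyperbolic paraboloid; a quadric, so deg p = 2.
Then, symmetries: mirror symmetry x ↦ −x ⇒ only even powers of x; the y ↦ −y reflection is a symmetry, so y appears only in even powers.
Next, from the visible intercepts: one z-axis crossing is at z = 0; it crosses the x-axis at the gridline x = 0; it meets the y-axis at y = 0 (among the integer gridlines).
Finally, together with the visible shape, these determine p as stated.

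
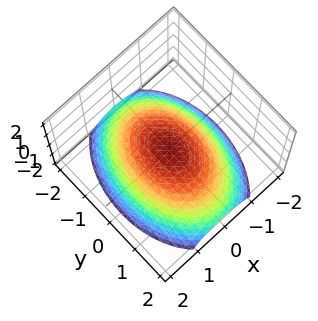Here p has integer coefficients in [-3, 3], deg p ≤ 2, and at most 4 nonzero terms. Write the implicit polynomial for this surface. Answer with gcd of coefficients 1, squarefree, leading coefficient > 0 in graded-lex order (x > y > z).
2*x^2 + y^2 + 3*z

deg p = 2.
Symmetries: the y ↦ −y reflection is a symmetry, so y appears only in even powers; it's symmetric under x → −x, forcing even powers of x.
Observable constraints: it crosses the y-axis at the gridline y = 0; it crosses the x-axis at the gridline x = 0; one z-axis crossing is at z = 0.
Matching integer coefficients to the picture gives p.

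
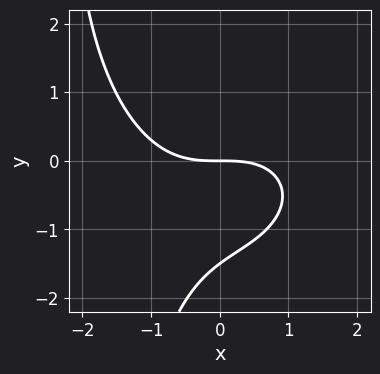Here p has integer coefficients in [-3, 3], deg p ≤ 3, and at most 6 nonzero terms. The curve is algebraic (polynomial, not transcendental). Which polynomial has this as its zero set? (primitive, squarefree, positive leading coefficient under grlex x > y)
First, deg p = 3.
Then, from the axis intercepts and sections: one y-axis crossing is at y = 0; one x-axis crossing is at x = 0.
Finally, fitting integer coefficients to these (and the overall shape) gives p.

x^3 + x*y^2 + 2*y^2 + 3*y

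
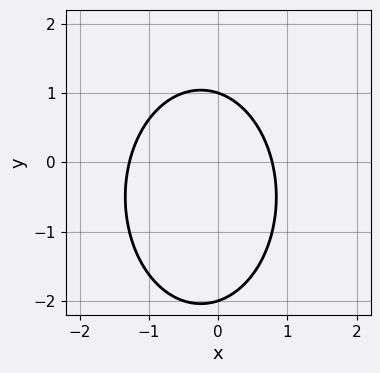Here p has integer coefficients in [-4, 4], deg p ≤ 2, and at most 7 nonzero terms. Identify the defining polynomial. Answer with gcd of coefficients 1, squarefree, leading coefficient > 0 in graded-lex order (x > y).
deg p = 2. A generic line meets the curve in up to 2 points.
Observable constraints: among the integer gridlines, it crosses the y-axis at y ∈ {-2, 1}.
These observations pin down the coefficients.

2*x^2 + y^2 + x + y - 2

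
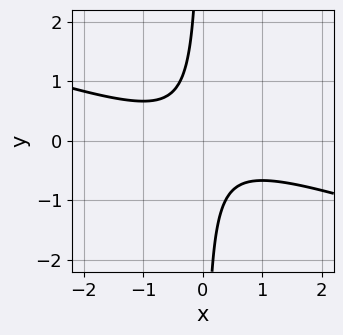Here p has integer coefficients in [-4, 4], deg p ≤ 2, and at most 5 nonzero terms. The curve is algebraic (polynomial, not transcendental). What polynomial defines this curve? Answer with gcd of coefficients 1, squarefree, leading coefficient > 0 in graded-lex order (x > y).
x^2 + 3*x*y + 1

(a) The degree is 2 — a generic line meets the curve in up to 2 points.
(b) Observable constraints: the curve avoids every integer x-axis point in the box; no y-intercept at any integer in the box.
(c) Matching integer coefficients to the picture gives p.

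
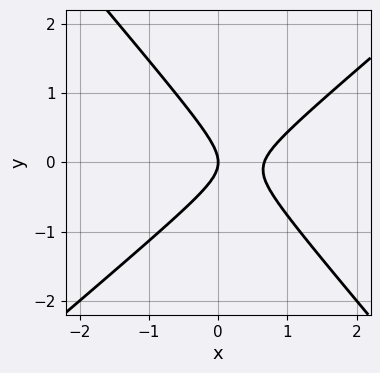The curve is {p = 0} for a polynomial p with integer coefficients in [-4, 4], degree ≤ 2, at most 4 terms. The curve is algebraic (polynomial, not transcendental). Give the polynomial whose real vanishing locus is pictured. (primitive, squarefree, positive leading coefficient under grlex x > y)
1. deg p = 2.
2. From the visible intercepts: it crosses the x-axis at the gridline x = 0; it meets the y-axis at y = 0 (among the integer gridlines).
3. Solving for integer coefficients yields p as stated.

3*x^2 - x*y - 3*y^2 - 2*x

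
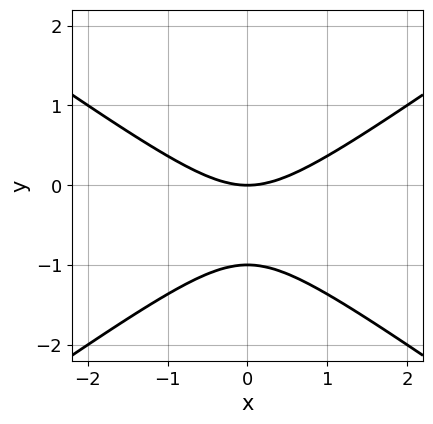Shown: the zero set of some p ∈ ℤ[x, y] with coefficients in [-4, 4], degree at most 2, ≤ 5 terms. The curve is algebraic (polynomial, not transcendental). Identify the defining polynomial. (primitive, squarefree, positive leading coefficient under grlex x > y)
(a) The degree is 2 — the shape is more complex than any degree-1 curve.
(b) Symmetries: the x ↦ −x reflection is a symmetry, so x appears only in even powers.
(c) Observable constraints: one x-axis crossing is at x = 0; among the integer gridlines, it crosses the y-axis at y ∈ {-1, 0}.
(d) Together with the visible shape, these determine p as stated.

x^2 - 2*y^2 - 2*y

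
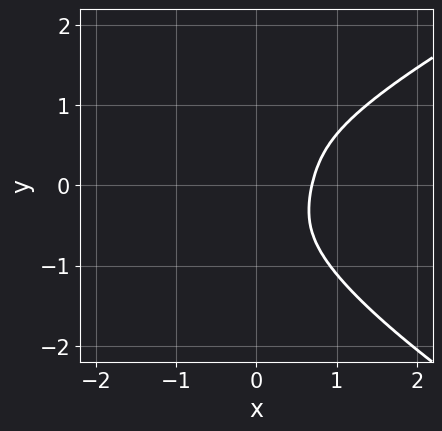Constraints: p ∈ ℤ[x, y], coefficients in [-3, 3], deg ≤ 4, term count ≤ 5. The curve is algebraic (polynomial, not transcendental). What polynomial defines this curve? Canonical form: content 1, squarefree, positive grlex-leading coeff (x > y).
2*y^4 - 3*x^3 + 2*x^2*y + y^2 + 1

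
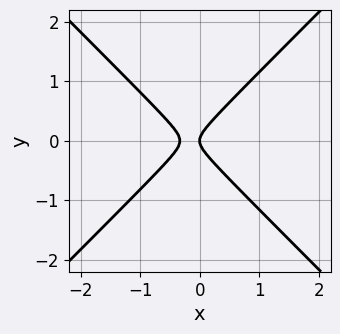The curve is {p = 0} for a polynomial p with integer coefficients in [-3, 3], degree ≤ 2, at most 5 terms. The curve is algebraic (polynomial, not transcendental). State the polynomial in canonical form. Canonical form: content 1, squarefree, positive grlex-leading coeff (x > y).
3*x^2 - 3*y^2 + x

1. Degree: a generic line meets the curve in up to 2 points, so deg p = 2.
2. Symmetries: it's symmetric under y → −y, forcing even powers of y.
3. Against the integer gridlines: it crosses the x-axis at the gridline x = 0; it crosses the y-axis at the gridline y = 0.
4. The integer polynomial consistent with all of this is the stated p.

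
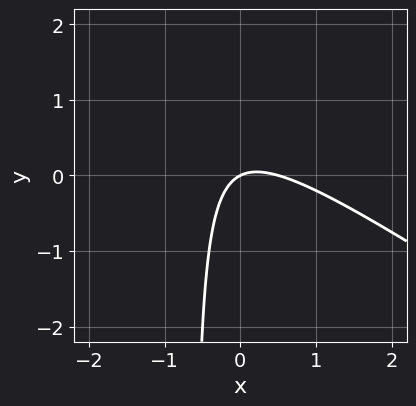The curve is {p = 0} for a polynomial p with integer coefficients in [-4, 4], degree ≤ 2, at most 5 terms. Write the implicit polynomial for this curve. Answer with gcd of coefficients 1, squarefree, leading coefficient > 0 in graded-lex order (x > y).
First, deg p = 2. A generic line meets the curve in up to 2 points.
Then, checking where it meets the axes: one y-axis crossing is at y = 0; it crosses the x-axis at the gridline x = 0.
Finally, the integer polynomial consistent with all of this is the stated p.

2*x^2 + 3*x*y - x + 2*y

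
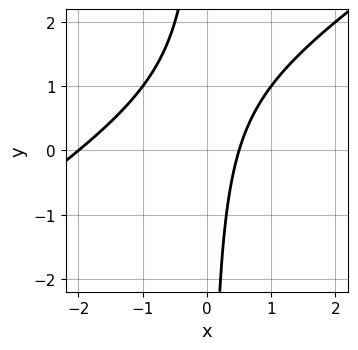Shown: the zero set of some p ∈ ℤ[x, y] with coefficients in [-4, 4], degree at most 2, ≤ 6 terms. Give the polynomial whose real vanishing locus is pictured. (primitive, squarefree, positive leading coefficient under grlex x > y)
(a) deg p = 2. A generic line meets the curve in up to 2 points.
(b) From the axis intercepts and sections: the curve avoids every integer y-axis point in the box; one x-axis crossing is at x = -2.
(c) The integer polynomial consistent with all of this is the stated p.

2*x^2 - 3*x*y + 3*x - 2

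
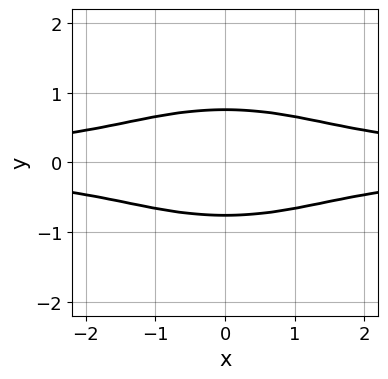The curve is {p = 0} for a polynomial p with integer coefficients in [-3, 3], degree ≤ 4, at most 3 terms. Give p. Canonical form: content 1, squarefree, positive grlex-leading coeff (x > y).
x^2*y^2 + 3*y^4 - 1

(a) deg p = 4. The shape is more complex than any degree-3 curve.
(b) Symmetries: mirror symmetry y ↦ −y ⇒ only even powers of y; it's symmetric under x → −x, forcing even powers of x.
(c) Reading off the gridlines: no x-intercept at any integer in the box.
(d) The integer polynomial consistent with all of this is the stated p.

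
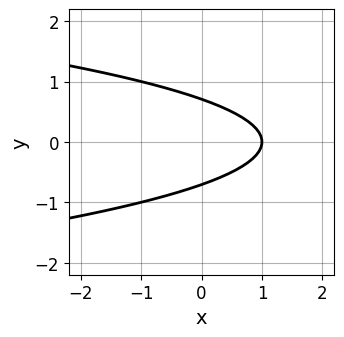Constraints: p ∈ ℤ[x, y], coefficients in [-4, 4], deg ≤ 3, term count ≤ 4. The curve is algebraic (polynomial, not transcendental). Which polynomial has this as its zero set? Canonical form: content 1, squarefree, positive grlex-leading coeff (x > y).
1. The degree is 2 — the shape is more complex than any degree-1 curve.
2. Symmetries: mirror symmetry y ↦ −y ⇒ only even powers of y.
3. Reading off the gridlines: one x-axis crossing is at x = 1.
4. Putting this together gives p.

2*y^2 + x - 1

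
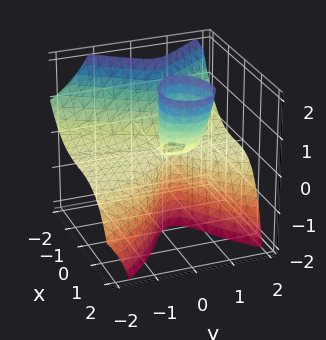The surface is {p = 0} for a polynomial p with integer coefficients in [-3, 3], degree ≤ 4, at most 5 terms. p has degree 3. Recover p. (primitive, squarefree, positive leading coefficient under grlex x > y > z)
Degree: the shape is more complex than any degree-2 surface, so deg p = 3.
Checking where it meets the axes: one x-axis crossing is at x = 0; every point of the y-axis in the box is on the surface; the visible z-axis segment lies entirely on the surface.
Fitting integer coefficients to these (and the overall shape) gives p.

2*x^3 + 3*y^2*z - 2*x*z - 2*y*z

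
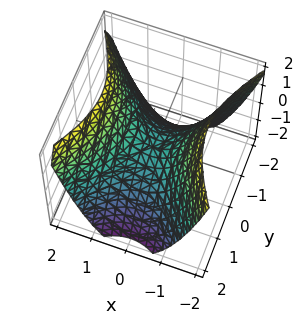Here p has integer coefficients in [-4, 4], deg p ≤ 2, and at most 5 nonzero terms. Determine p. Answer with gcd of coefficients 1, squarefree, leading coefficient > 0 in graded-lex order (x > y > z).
First, deg p = 2. A hyperbolic paraboloid; a quadric.
Then, symmetries: it's symmetric under y → −y, forcing even powers of y; it's symmetric under x → −x, forcing even powers of x.
Then, checking where it meets the axes: one x-axis crossing is at x = 0; one y-axis crossing is at y = 0.
Finally, putting this together gives p.

3*x^2 - 2*y^2 - 3*z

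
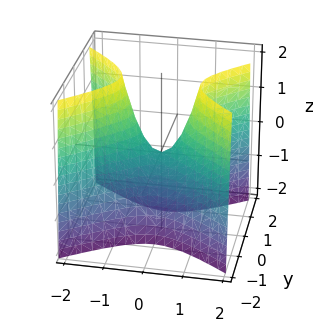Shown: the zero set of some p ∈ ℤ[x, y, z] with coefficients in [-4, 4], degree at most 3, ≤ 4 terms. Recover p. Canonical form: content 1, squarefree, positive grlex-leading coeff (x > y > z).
2*x^2 - 3*y^2 - z

(a) Degree: a saddle surface; a quadric, so deg p = 2.
(b) Symmetries: it's symmetric under y → −y, forcing even powers of y; mirror symmetry x ↦ −x ⇒ only even powers of x.
(c) Checking where it meets the axes: it crosses the z-axis at the gridline z = 0; it crosses the x-axis at the gridline x = 0; it meets the y-axis at y = 0 (among the integer gridlines).
(d) Assembling these constraints gives the stated polynomial.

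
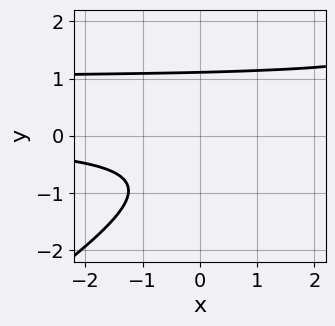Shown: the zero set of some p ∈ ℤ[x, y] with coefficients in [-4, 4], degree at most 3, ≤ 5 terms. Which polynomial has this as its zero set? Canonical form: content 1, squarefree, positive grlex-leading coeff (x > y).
1. deg p = 3. A generic line meets the curve in up to 3 points.
2. Checking where it meets the axes: the curve avoids every integer x-axis point in the box.
3. Assembling these constraints gives the stated polynomial.

2*x*y^2 - 3*y^3 - 2*x*y + y + 3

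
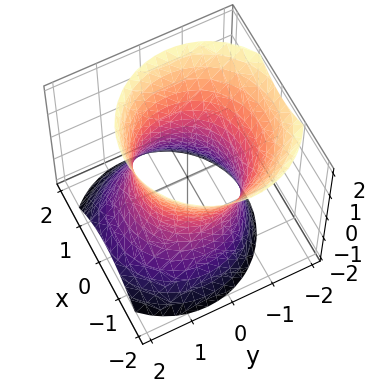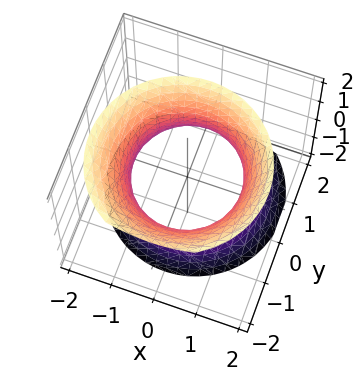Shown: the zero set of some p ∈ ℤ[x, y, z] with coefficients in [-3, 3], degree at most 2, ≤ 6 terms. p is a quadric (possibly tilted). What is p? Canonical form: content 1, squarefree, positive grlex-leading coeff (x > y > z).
First, the degree is 2 — a generic line meets the surface in up to 2 points.
Next, checking where it meets the axes: no z-intercept at any integer in the box.
Finally, the integer polynomial consistent with all of this is the stated p.

2*x^2 + 2*y^2 + y*z - z^2 - 3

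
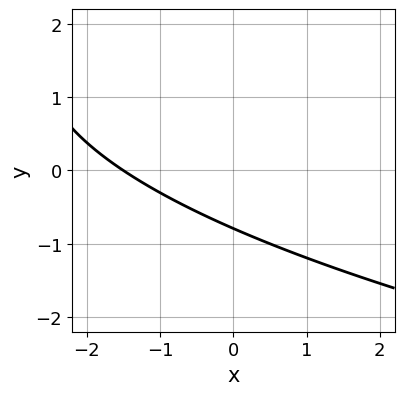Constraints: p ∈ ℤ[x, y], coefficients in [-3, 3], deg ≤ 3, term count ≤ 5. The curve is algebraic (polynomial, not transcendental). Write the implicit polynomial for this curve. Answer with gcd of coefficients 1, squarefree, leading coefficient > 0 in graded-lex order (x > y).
y^2 - 2*x - 3*y - 3

(a) Degree: the shape is more complex than any degree-1 curve, so deg p = 2.
(b) Solving for integer coefficients yields p as stated.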